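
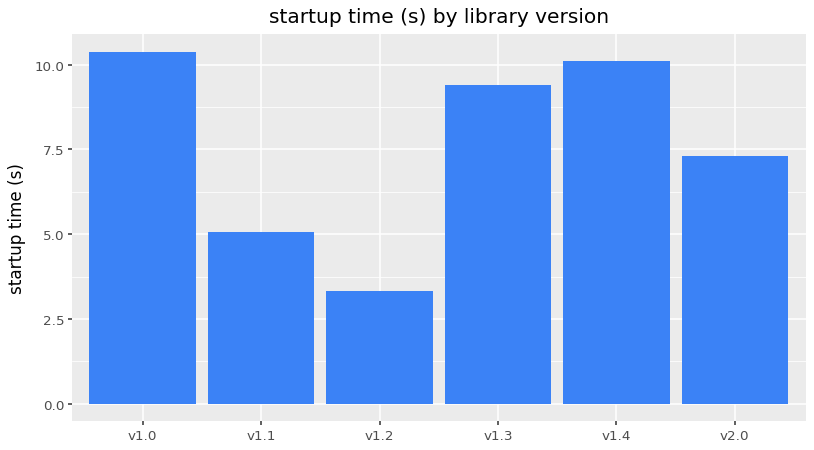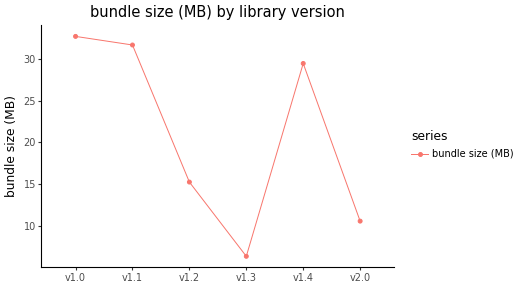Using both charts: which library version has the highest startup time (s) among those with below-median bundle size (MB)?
v1.3

Chart 2 median bundle size (MB) ≈ 20; below-median library versions: v1.2, v1.3, v2.0. Among those, v1.3 has the highest startup time (s) (≈ 9).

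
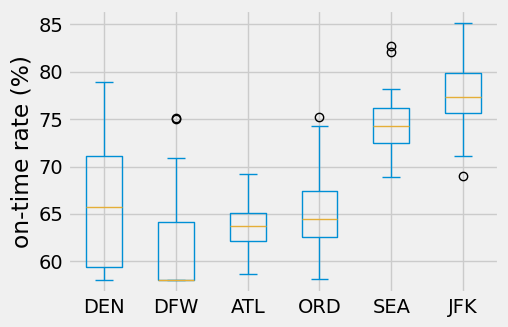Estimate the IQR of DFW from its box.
Q3 ≈ 64, Q1 ≈ 58; IQR ≈ 6.

≈ 6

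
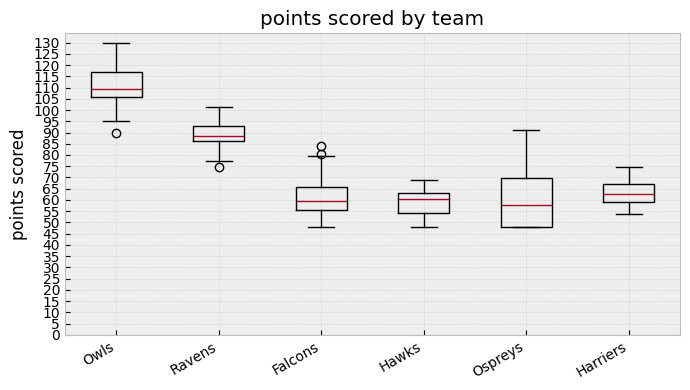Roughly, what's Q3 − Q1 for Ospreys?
Q3 ≈ 70, Q1 ≈ 50; IQR ≈ 20.

≈ 20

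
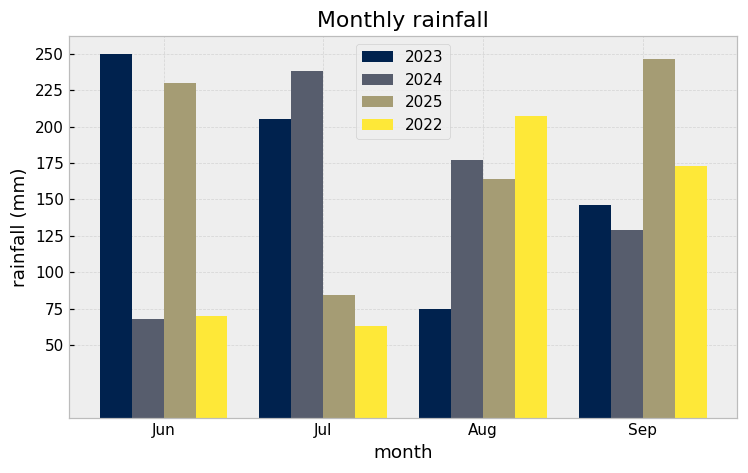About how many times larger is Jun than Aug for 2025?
≈ 1.29×

Jun ≈ 225, Aug ≈ 175; 225/175 ≈ 1.29.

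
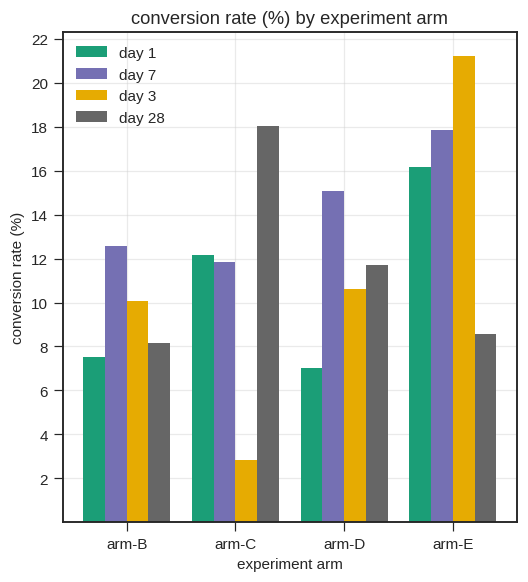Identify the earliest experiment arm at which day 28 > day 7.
arm-B: day 28 ≈ 8 vs day 7 ≈ 12 (not yet); arm-C: day 28 ≈ 18 vs day 7 ≈ 12 (first crossover).

arm-C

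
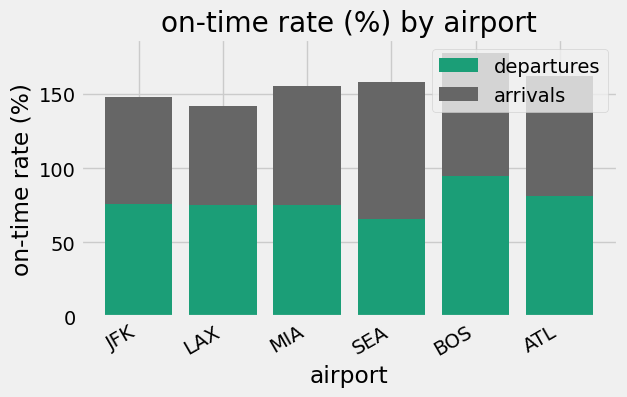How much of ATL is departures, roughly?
departures top ≈ 80, bottom ≈ 0; segment ≈ 80.

≈ 80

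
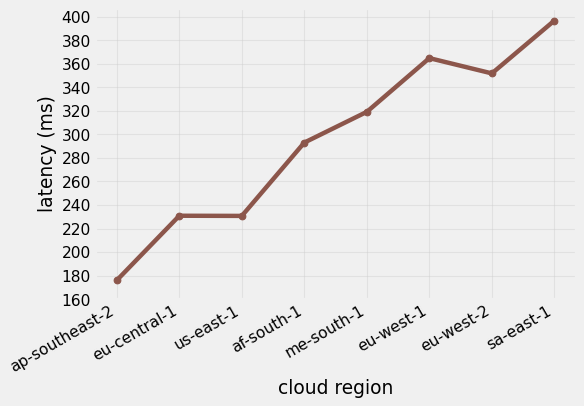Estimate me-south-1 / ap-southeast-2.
me-south-1 ≈ 320, ap-southeast-2 ≈ 180; 320/180 ≈ 1.78.

≈ 1.78×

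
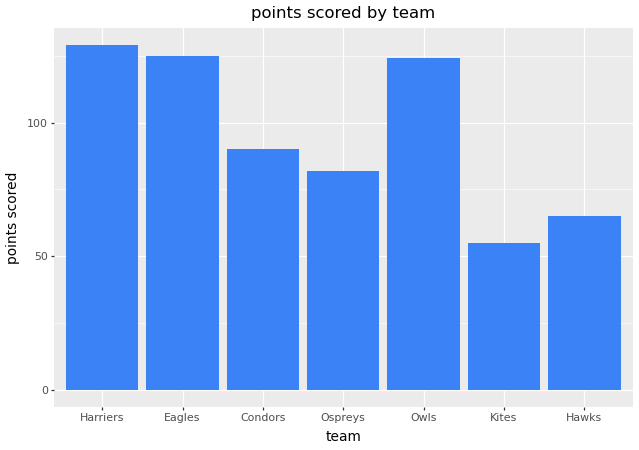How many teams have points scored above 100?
Above 100: Harriers, Eagles, Owls.

3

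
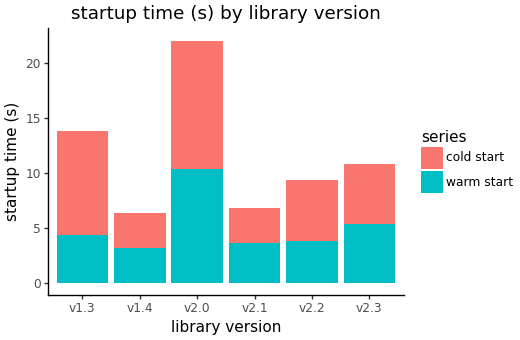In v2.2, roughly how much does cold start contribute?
cold start top ≈ 10, bottom ≈ 4; segment ≈ 6.

≈ 6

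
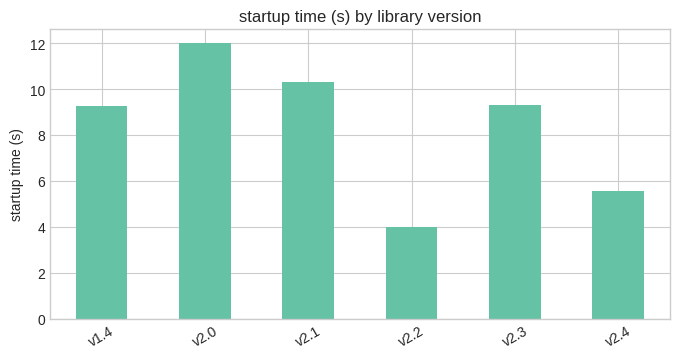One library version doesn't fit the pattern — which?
v2.2

v2.2 ≈ 4; the rest sit between ≈ 6 and ≈ 12.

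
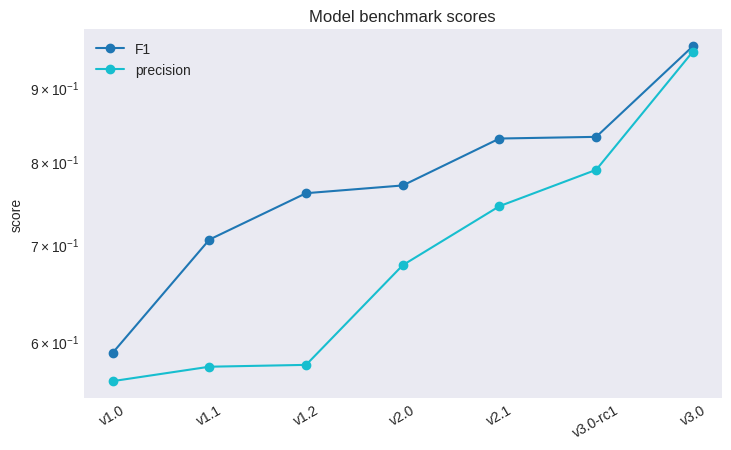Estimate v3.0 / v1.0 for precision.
≈ 1.73×

v3.0 ≈ 0.95, v1.0 ≈ 0.55; 0.95/0.55 ≈ 1.73.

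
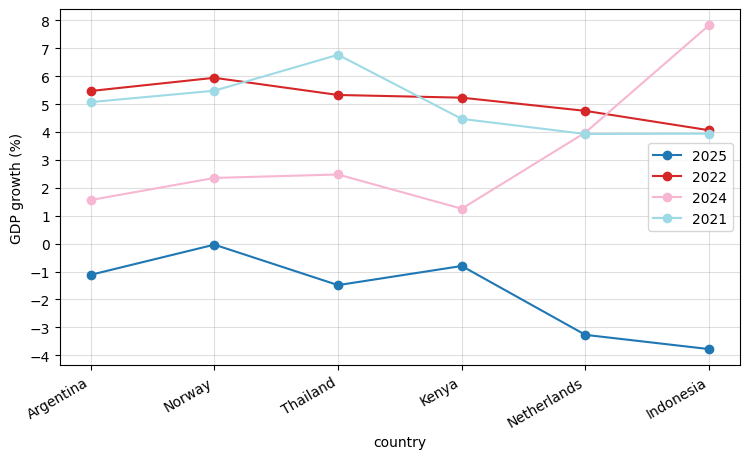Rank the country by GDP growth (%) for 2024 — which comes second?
Netherlands

Top 3 for 2024: Indonesia ≈ 8, Netherlands ≈ 4, Thailand ≈ 2.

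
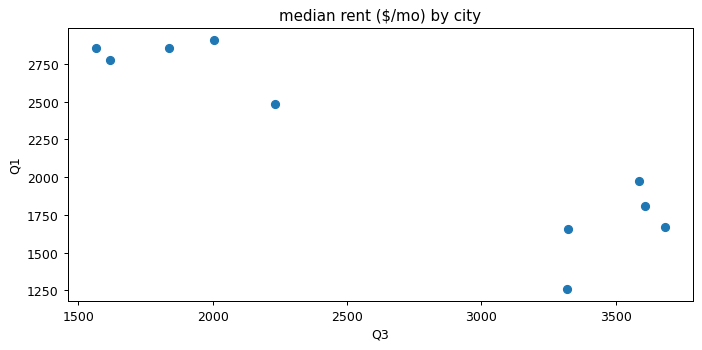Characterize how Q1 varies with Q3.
negative, strong

Points are negatively correlated; strong (|r| ≈ 0.9).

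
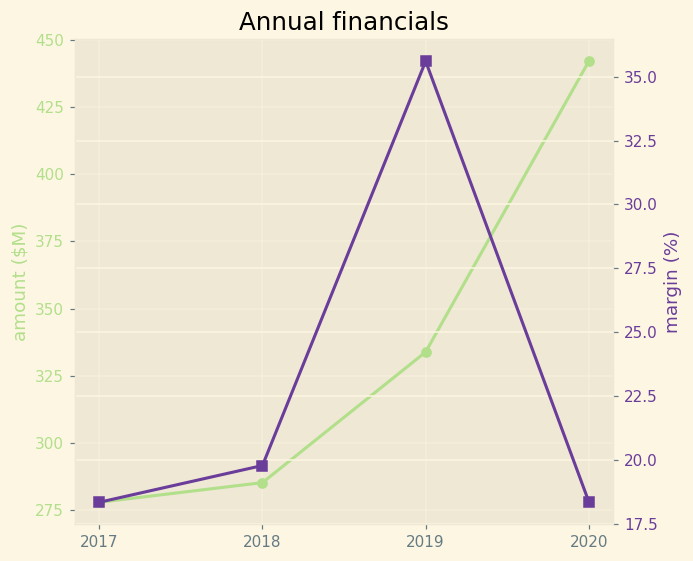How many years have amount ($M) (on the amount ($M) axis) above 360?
1

Above 360: 2020.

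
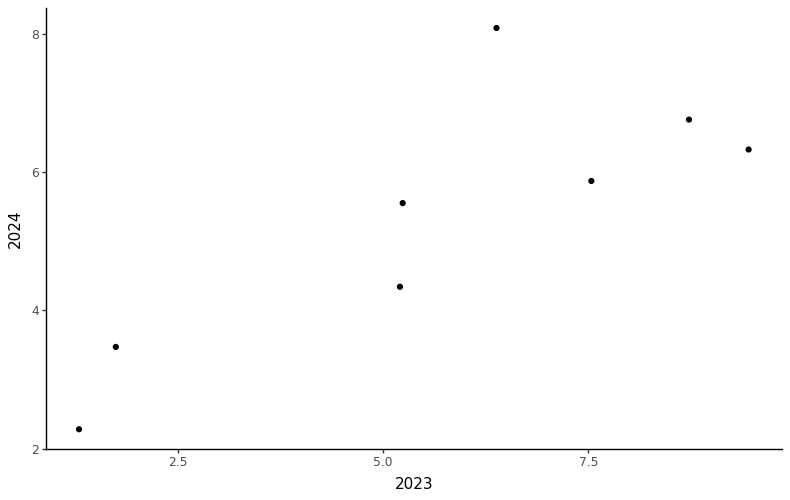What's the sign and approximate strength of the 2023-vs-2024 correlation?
positive, strong

Points are positively correlated; strong (|r| ≈ 0.8).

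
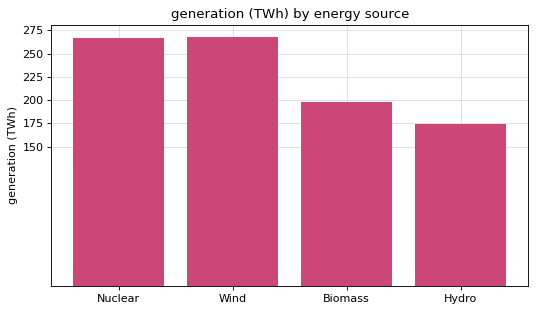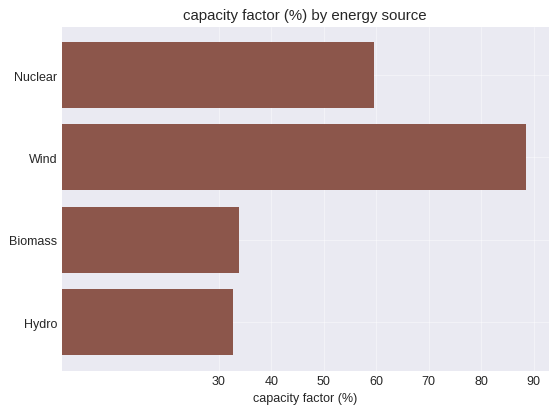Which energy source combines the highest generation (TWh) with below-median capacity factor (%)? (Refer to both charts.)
Biomass

Chart 2 median capacity factor (%) ≈ 50; below-median energy sources: Biomass, Hydro. Among those, Biomass has the highest generation (TWh) (≈ 200).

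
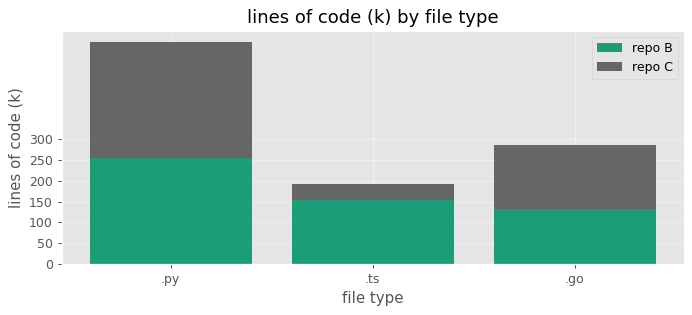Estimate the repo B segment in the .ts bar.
≈ 150

repo B top ≈ 150, bottom ≈ 0; segment ≈ 150.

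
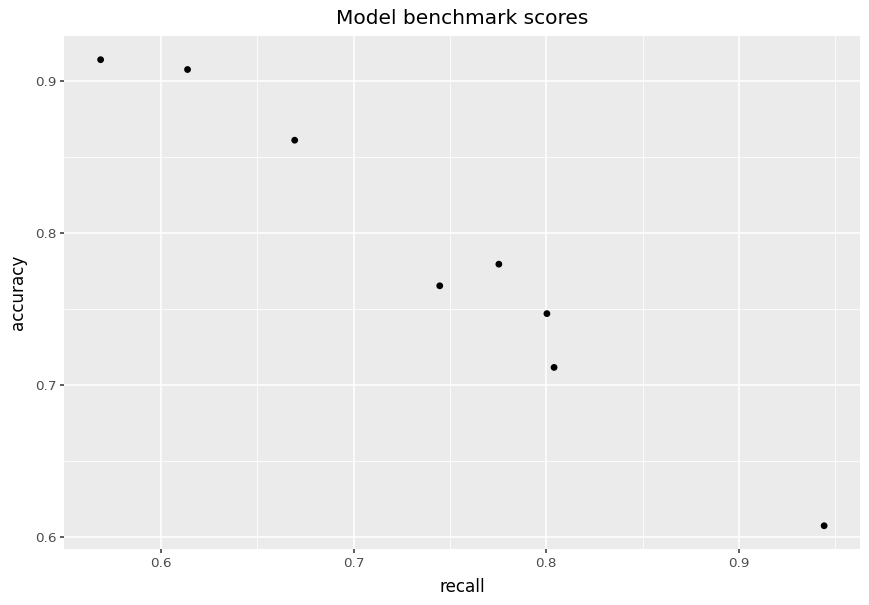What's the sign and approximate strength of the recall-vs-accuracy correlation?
Points are negatively correlated; strong (|r| ≈ 1.0).

negative, strong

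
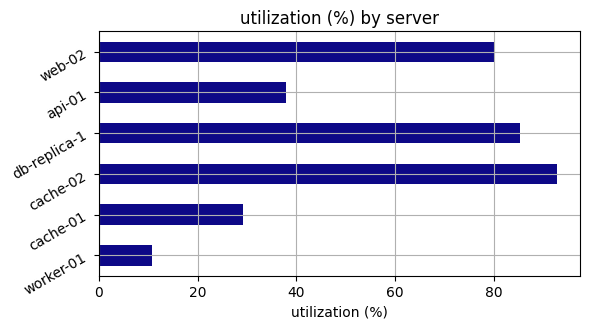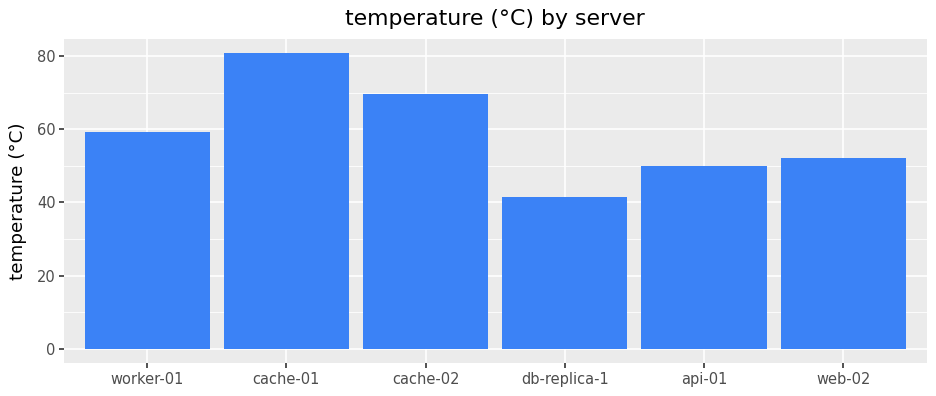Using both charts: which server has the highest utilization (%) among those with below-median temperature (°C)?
db-replica-1

Chart 2 median temperature (°C) ≈ 60; below-median servers: db-replica-1, api-01, web-02. Among those, db-replica-1 has the highest utilization (%) (≈ 90).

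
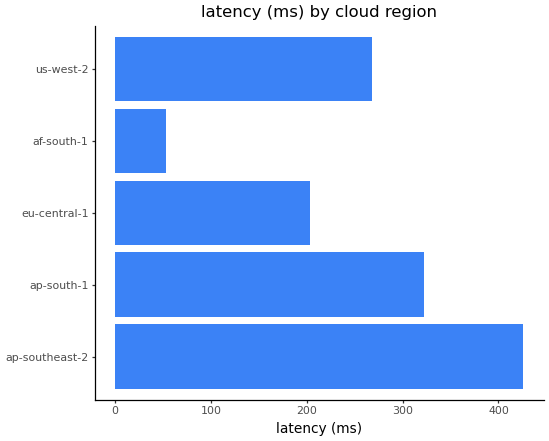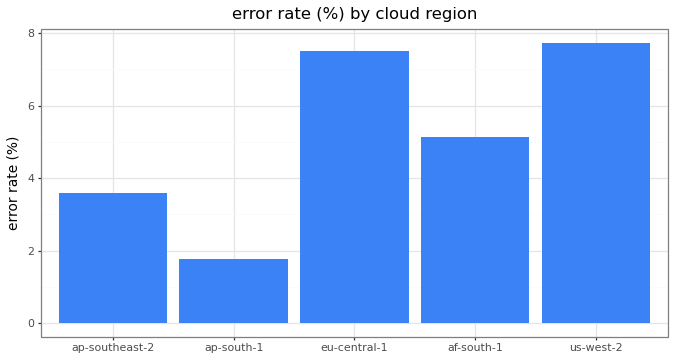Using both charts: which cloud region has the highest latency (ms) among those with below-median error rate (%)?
Chart 2 median error rate (%) ≈ 5; below-median cloud regions: ap-southeast-2, ap-south-1. Among those, ap-southeast-2 has the highest latency (ms) (≈ 450).

ap-southeast-2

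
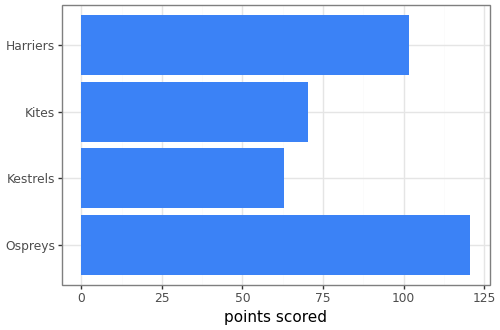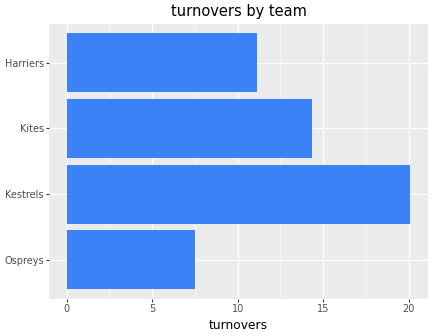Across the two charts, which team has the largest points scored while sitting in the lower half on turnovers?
Chart 2 median turnovers ≈ 12; below-median teams: Ospreys, Harriers. Among those, Ospreys has the highest points scored (≈ 120).

Ospreys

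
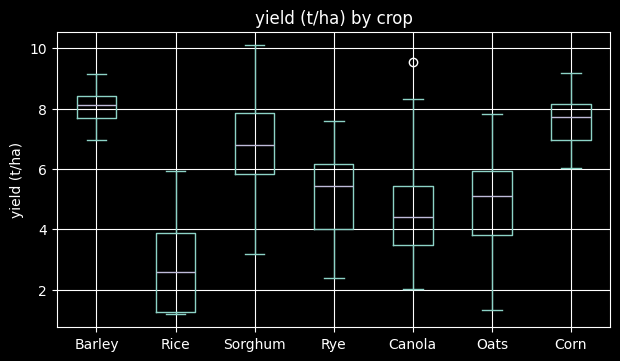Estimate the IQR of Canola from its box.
Q3 ≈ 5.5, Q1 ≈ 3.5; IQR ≈ 2.0.

≈ 2.0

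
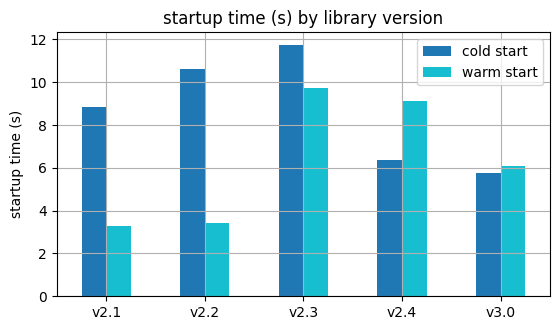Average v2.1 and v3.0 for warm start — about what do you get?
≈ 4

(3 + 6) / 2 ≈ 4.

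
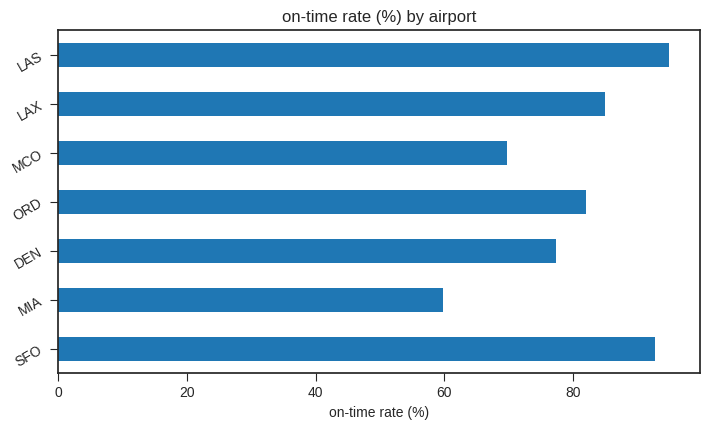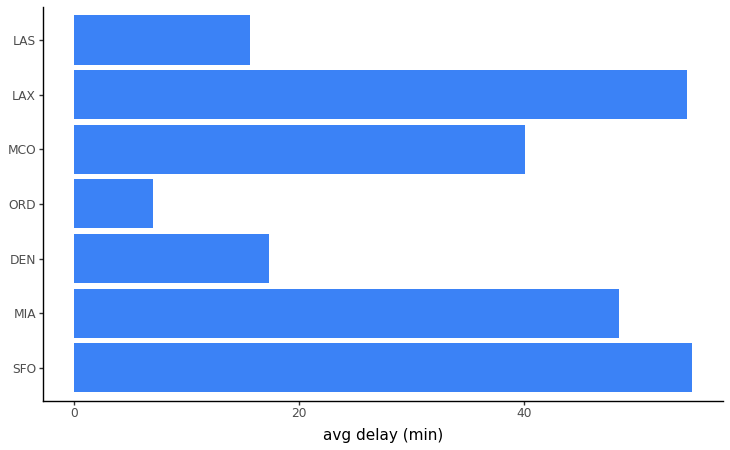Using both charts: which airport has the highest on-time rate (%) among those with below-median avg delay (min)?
Chart 2 median avg delay (min) ≈ 40; below-median airports: DEN, ORD, LAS. Among those, LAS has the highest on-time rate (%) (≈ 90).

LAS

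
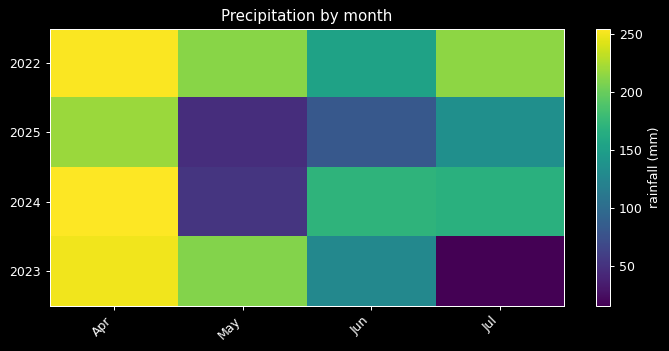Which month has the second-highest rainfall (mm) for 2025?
Jul

Top 3 for 2025: Apr ≈ 220, Jul ≈ 140, Jun ≈ 80.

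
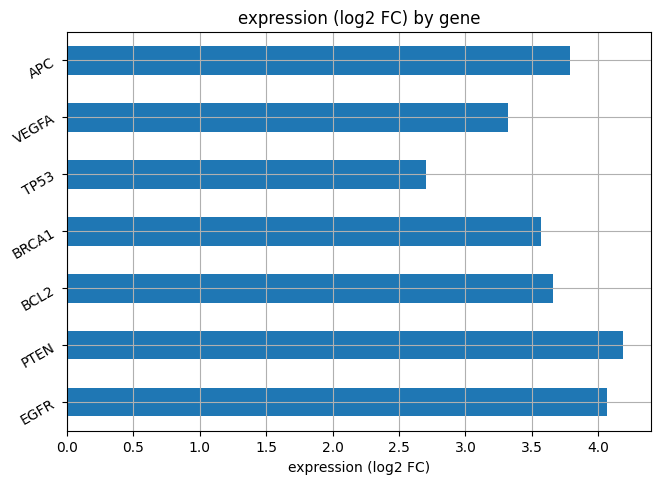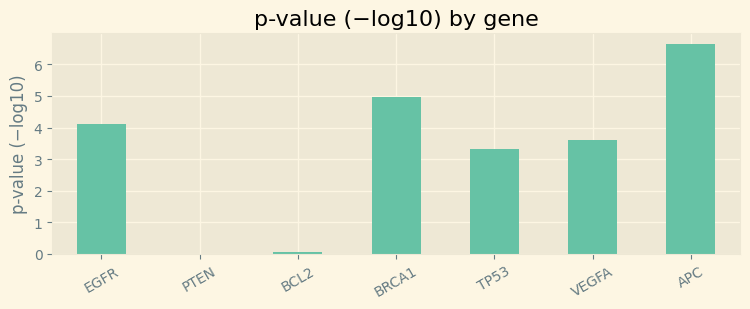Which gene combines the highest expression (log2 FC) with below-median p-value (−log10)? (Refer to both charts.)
PTEN

Chart 2 median p-value (−log10) ≈ 4; below-median genes: PTEN, BCL2, TP53. Among those, PTEN has the highest expression (log2 FC) (≈ 4).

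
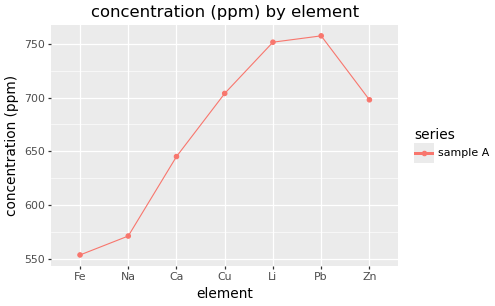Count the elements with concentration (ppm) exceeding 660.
Above 660: Cu, Li, Pb, Zn.

4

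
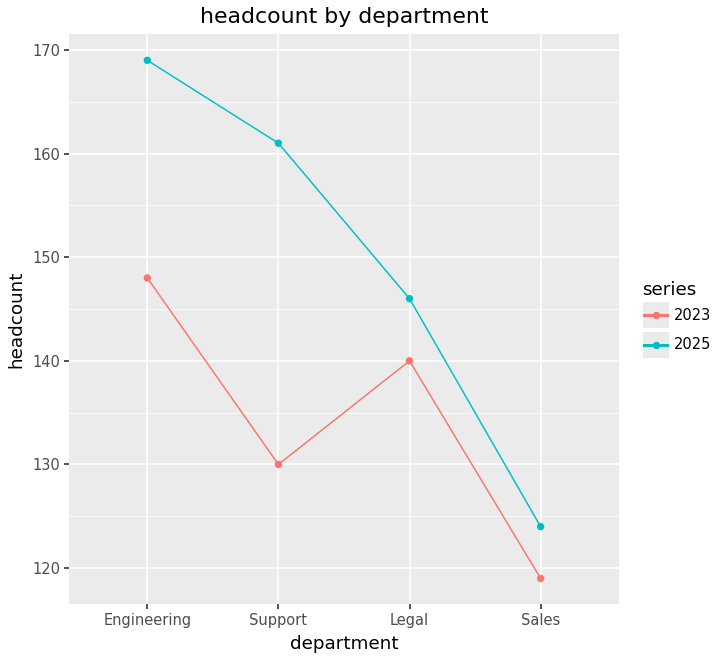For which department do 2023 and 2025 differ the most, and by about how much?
Support: 2023 ≈ 130, 2025 ≈ 160 → gap ≈ 30. Next-largest (Engineering) is only ≈ 20.

Support, ≈ 30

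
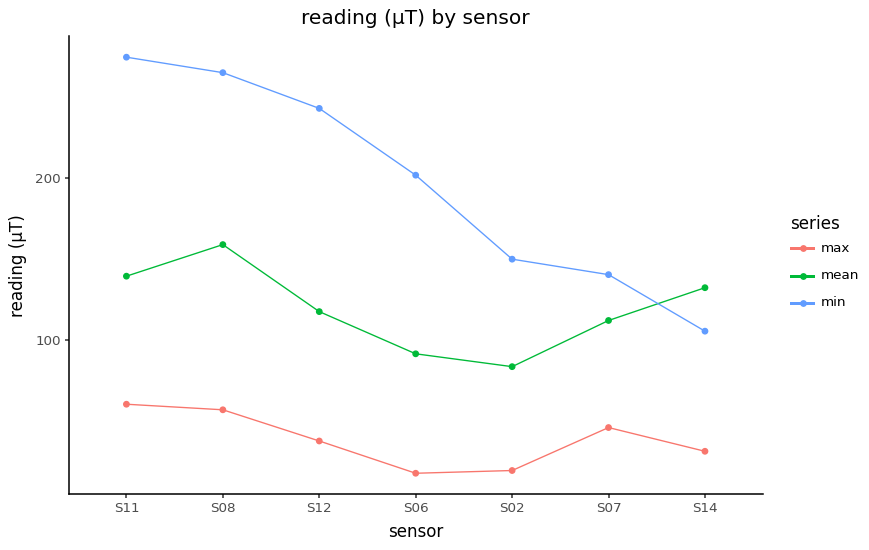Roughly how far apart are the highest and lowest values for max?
Max S11 ≈ 50, min S06 ≈ 25; range ≈ 25.

≈ 25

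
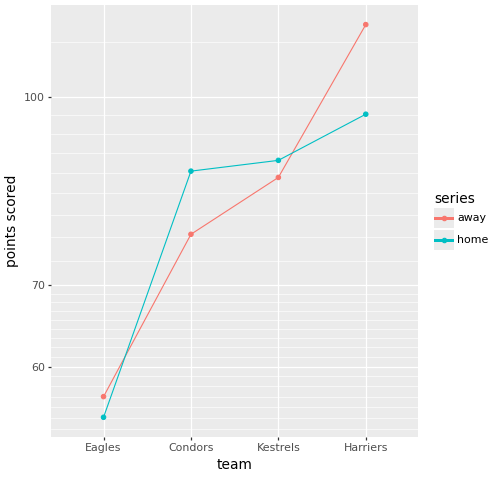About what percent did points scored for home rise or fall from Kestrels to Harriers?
Kestrels ≈ 90, Harriers ≈ 100; (100 − 90) / 90 ≈ +11.1%.

≈ +11.1%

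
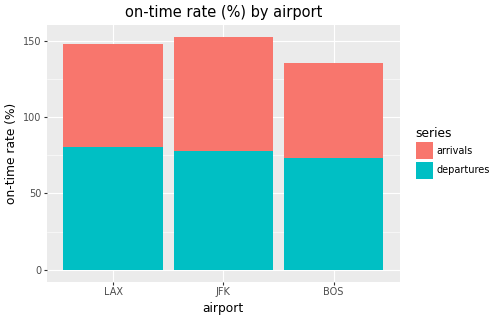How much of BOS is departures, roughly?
≈ 80

departures top ≈ 80, bottom ≈ 0; segment ≈ 80.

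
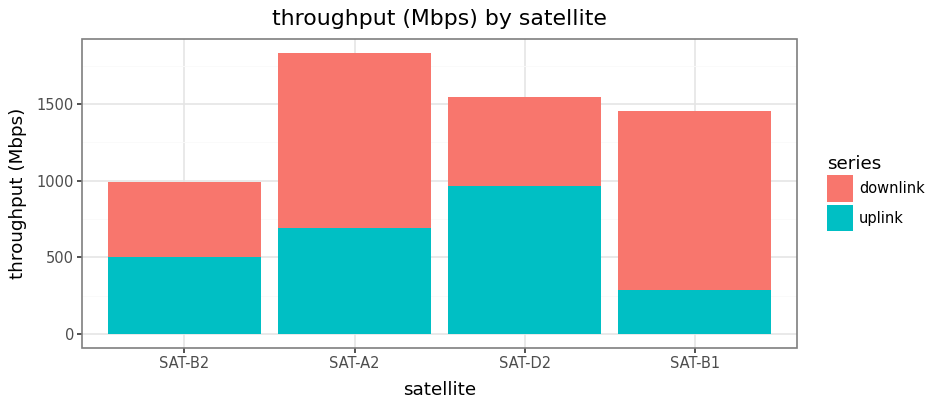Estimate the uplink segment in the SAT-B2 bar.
uplink top ≈ 600, bottom ≈ 0; segment ≈ 600.

≈ 600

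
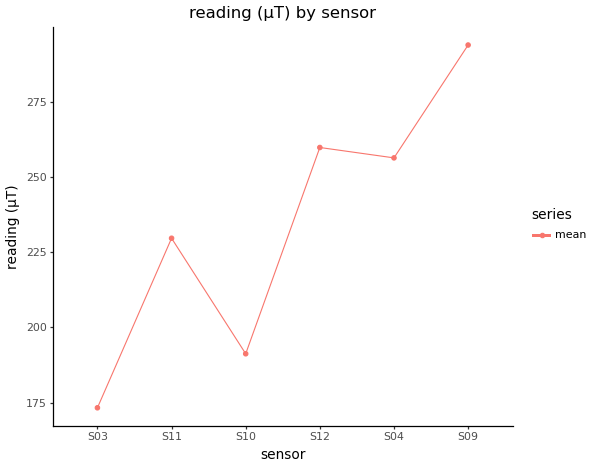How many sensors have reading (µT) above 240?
3

Above 240: S12, S04, S09.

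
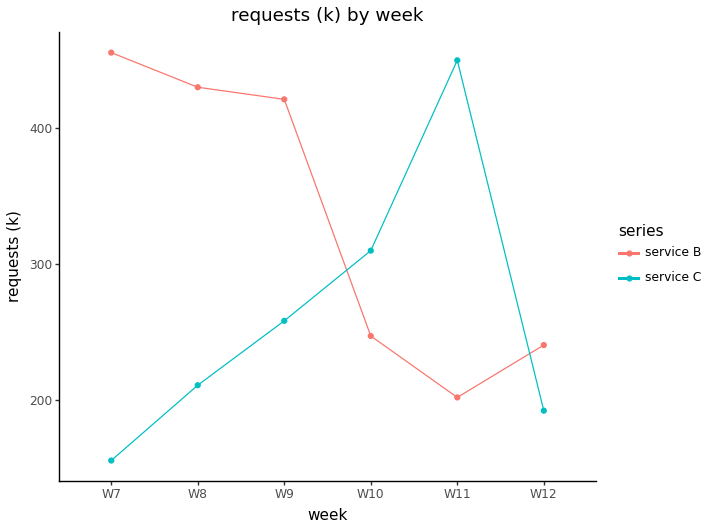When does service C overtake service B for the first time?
W10

W9: service C ≈ 250 vs service B ≈ 425 (not yet); W10: service C ≈ 300 vs service B ≈ 250 (first crossover).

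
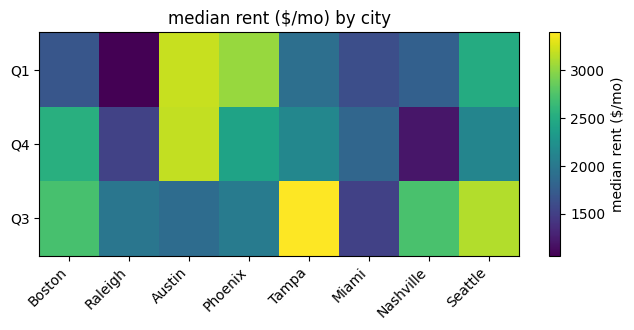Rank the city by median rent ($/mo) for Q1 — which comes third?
Top 4 for Q1: Austin ≈ 3200, Phoenix ≈ 3000, Seattle ≈ 2400, Tampa ≈ 2000.

Seattle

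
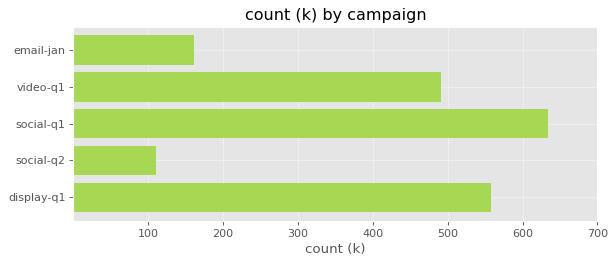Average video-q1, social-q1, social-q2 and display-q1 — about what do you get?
(500 + 600 + 100 + 600) / 4 ≈ 450.

≈ 450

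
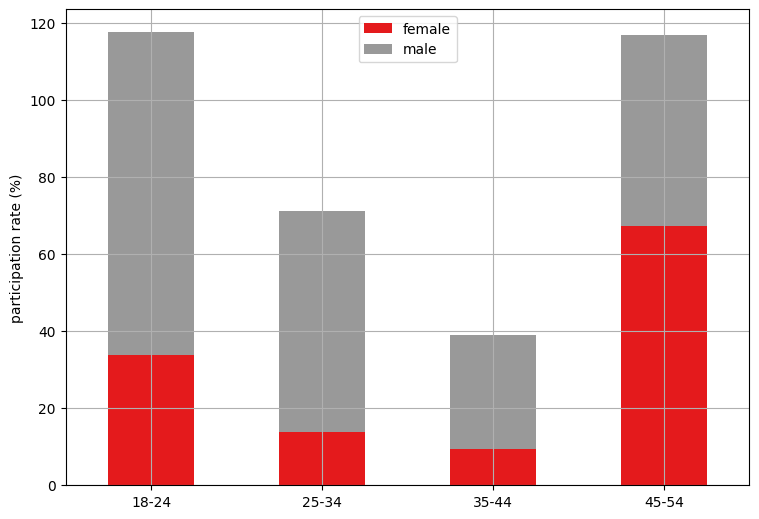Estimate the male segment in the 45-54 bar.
male top ≈ 120, bottom ≈ 70; segment ≈ 50.

≈ 50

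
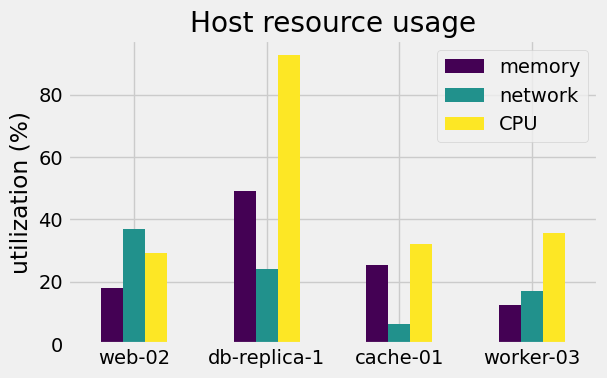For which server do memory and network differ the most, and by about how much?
db-replica-1, ≈ 30 %

db-replica-1: memory ≈ 50, network ≈ 20 → gap ≈ 30. Next-largest (web-02) is only ≈ 20.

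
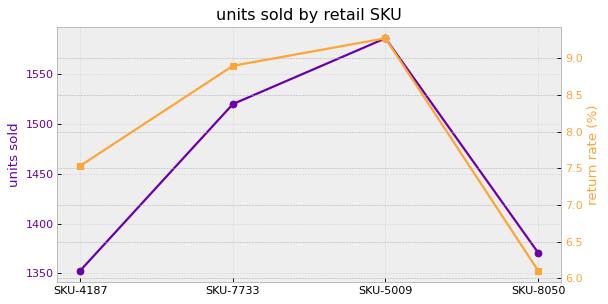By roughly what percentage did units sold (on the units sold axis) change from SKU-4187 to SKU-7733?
≈ +11.8%

SKU-4187 ≈ 1360, SKU-7733 ≈ 1520; (1520 − 1360) / 1360 ≈ +11.8%.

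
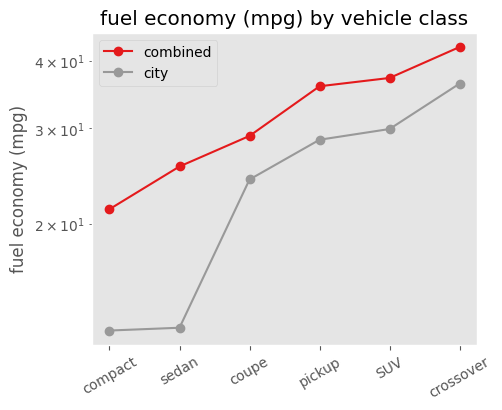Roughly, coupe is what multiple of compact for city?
coupe ≈ 25, compact ≈ 15; 25/15 ≈ 1.67.

≈ 1.67×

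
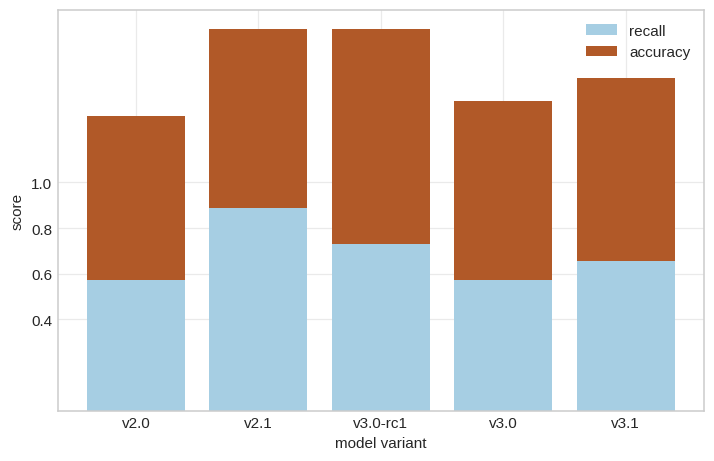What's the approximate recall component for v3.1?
recall top ≈ 0.6, bottom ≈ 0.0; segment ≈ 0.6.

≈ 0.6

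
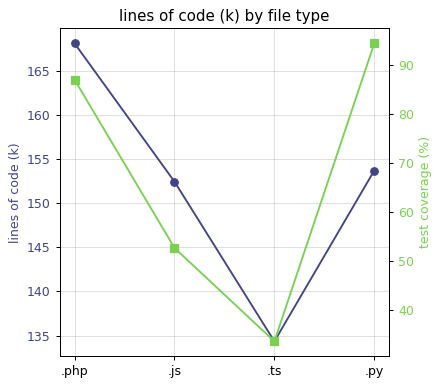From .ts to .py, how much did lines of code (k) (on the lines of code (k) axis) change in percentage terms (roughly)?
.ts ≈ 135, .py ≈ 155; (155 − 135) / 135 ≈ +14.8%.

≈ +14.8%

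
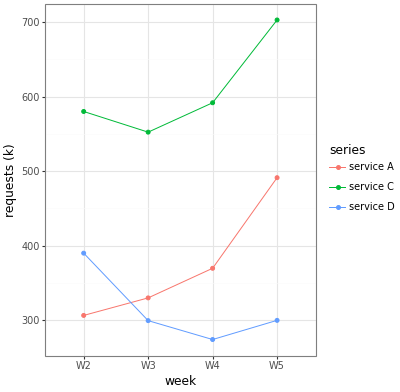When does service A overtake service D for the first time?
W2: service A ≈ 300 vs service D ≈ 400 (not yet); W3: service A ≈ 350 vs service D ≈ 300 (first crossover).

W3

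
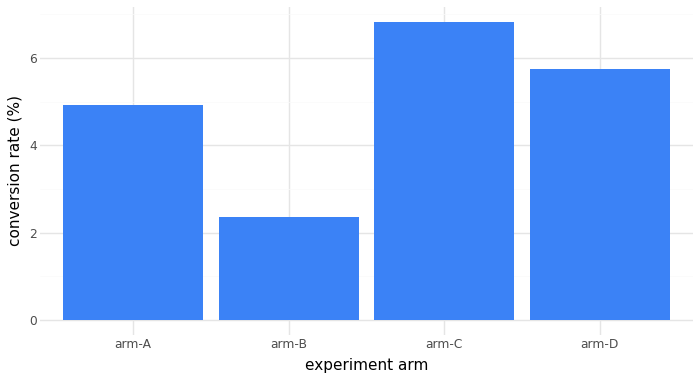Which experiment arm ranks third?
Top 4: arm-C ≈ 7, arm-D ≈ 6, arm-A ≈ 5, arm-B ≈ 2.

arm-A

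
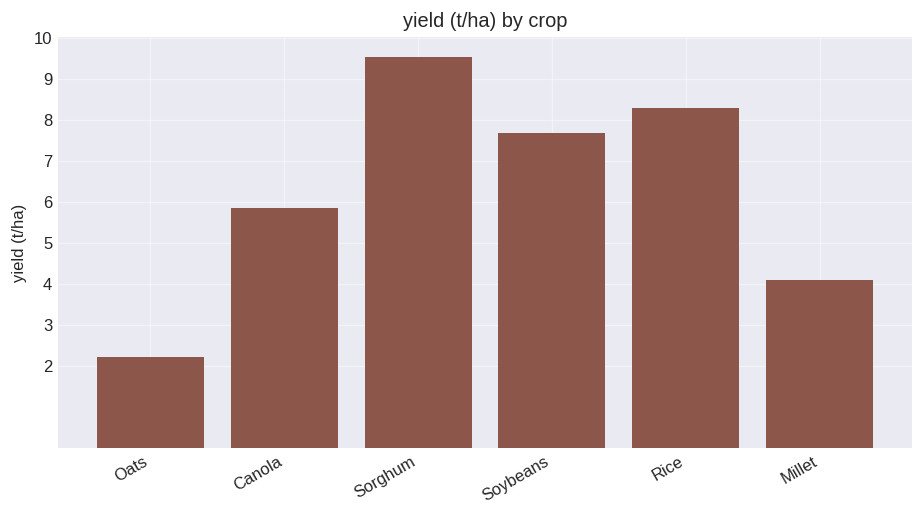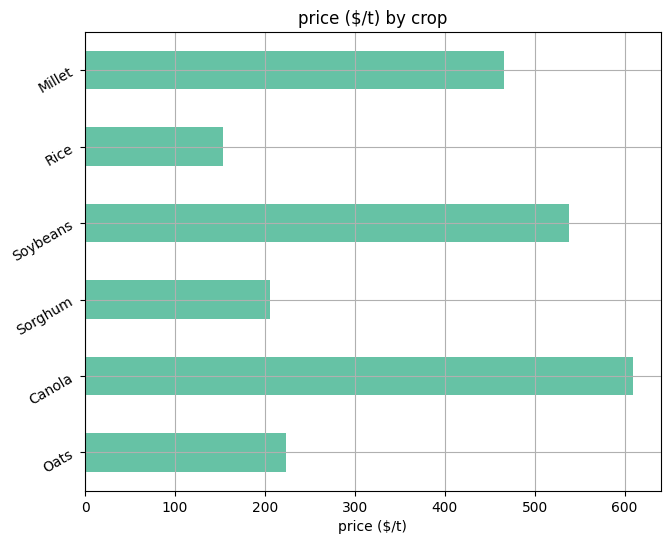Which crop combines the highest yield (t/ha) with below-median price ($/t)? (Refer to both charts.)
Chart 2 median price ($/t) ≈ 300; below-median crops: Oats, Sorghum, Rice. Among those, Sorghum has the highest yield (t/ha) (≈ 10).

Sorghum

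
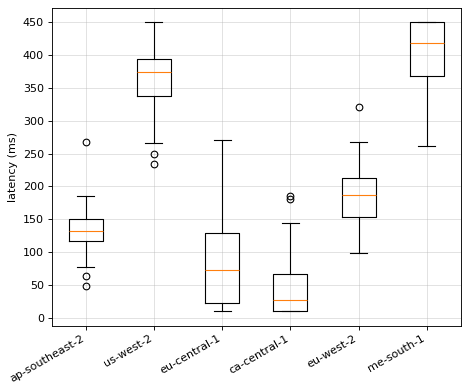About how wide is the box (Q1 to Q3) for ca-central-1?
≈ 50

Q3 ≈ 50, Q1 ≈ 0; IQR ≈ 50.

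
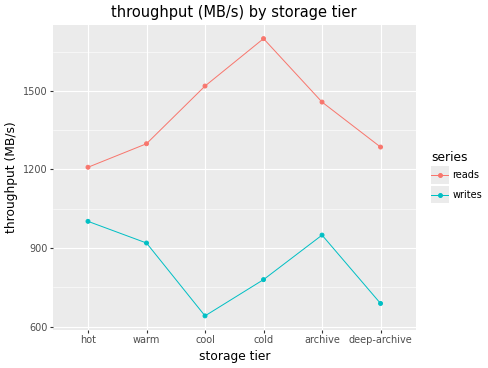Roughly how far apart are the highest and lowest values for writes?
Max hot ≈ 1000, min cool ≈ 600; range ≈ 400.

≈ 400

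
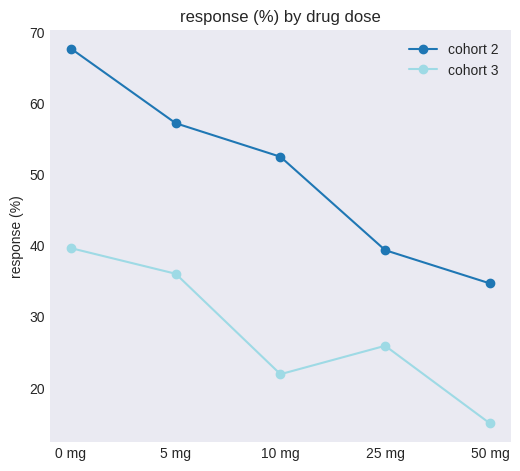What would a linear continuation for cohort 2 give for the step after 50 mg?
Last three: 50, 40, 35 → slope ≈ -7.5/step → next ≈ 27.5.

≈ 27.5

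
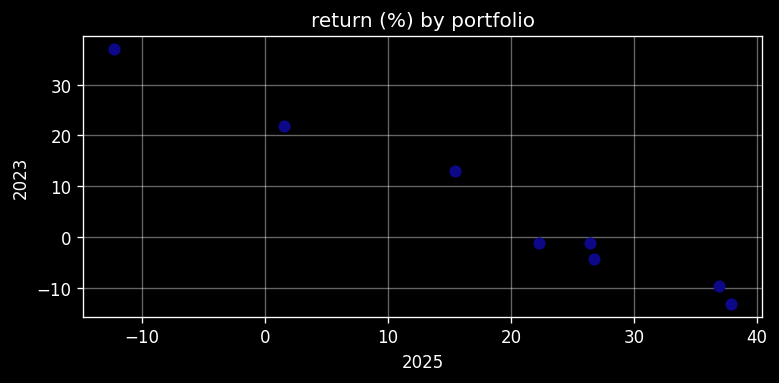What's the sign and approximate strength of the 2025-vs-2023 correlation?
negative, strong

Points are negatively correlated; strong (|r| ≈ 1.0).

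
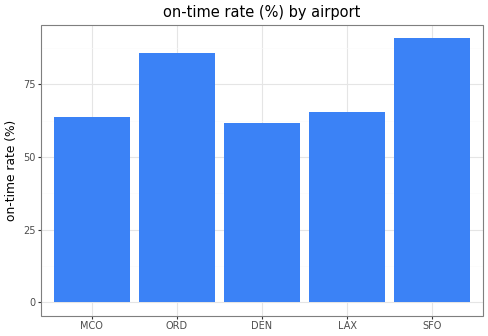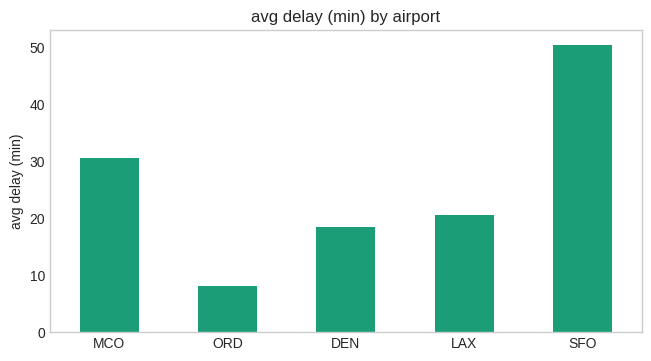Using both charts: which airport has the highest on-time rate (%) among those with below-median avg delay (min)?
Chart 2 median avg delay (min) ≈ 20; below-median airports: ORD, DEN. Among those, ORD has the highest on-time rate (%) (≈ 90).

ORD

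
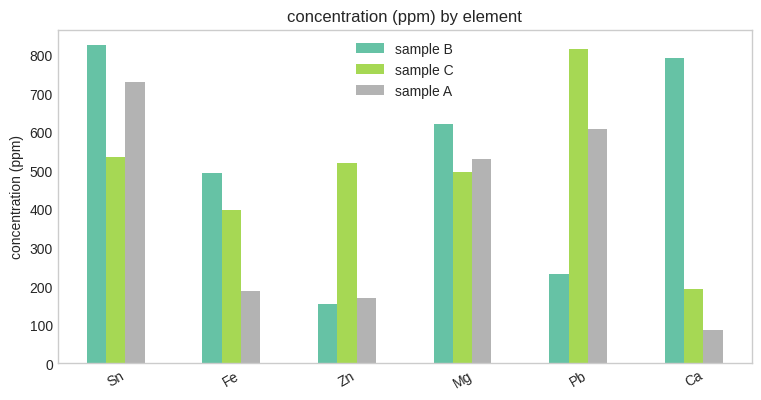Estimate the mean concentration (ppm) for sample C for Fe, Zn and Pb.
(400 + 500 + 800) / 3 ≈ 567.

≈ 567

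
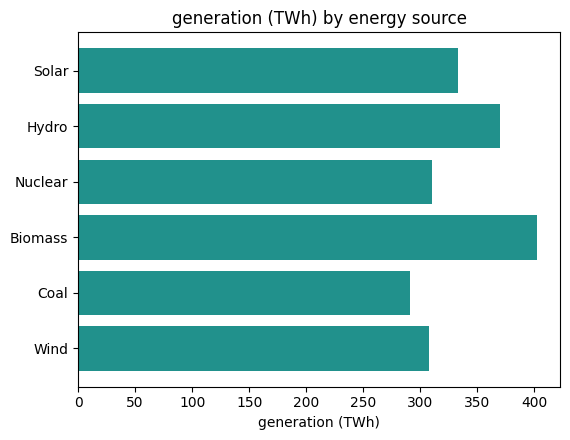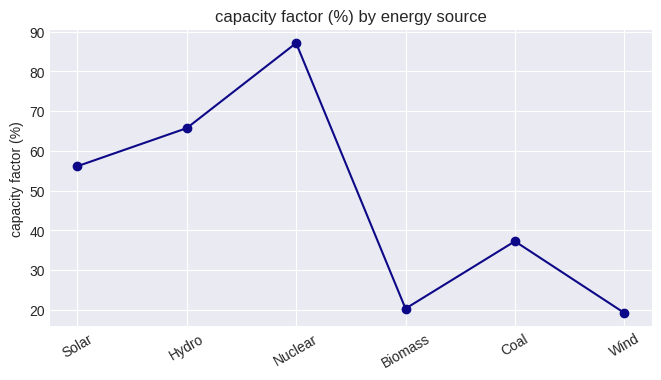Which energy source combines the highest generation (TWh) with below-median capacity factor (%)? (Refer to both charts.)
Chart 2 median capacity factor (%) ≈ 50; below-median energy sources: Biomass, Coal, Wind. Among those, Biomass has the highest generation (TWh) (≈ 400).

Biomass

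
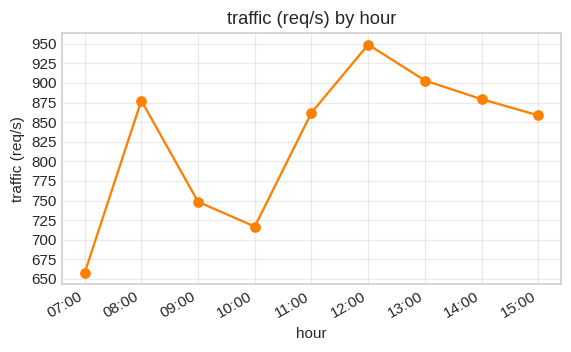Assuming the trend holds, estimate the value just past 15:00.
≈ 825

Last three: 900, 875, 850 → slope ≈ -25/step → next ≈ 825.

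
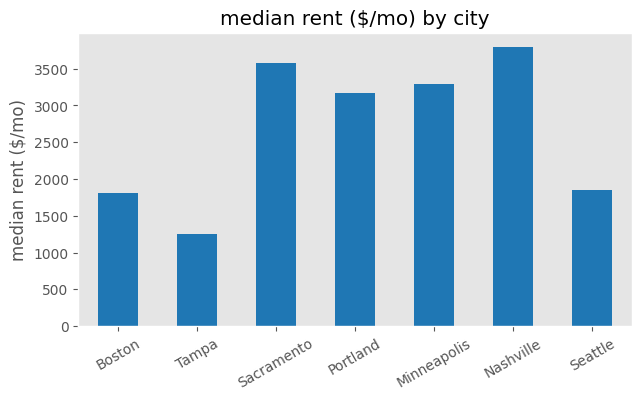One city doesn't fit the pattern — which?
Tampa

Tampa ≈ 1000; the rest sit between ≈ 2000 and ≈ 4000.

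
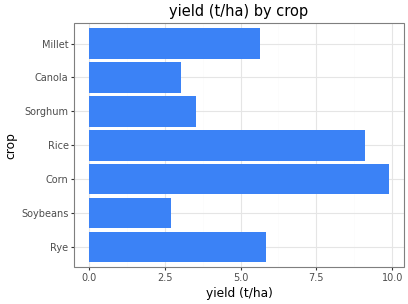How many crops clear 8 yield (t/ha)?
Above 8: Corn, Rice.

2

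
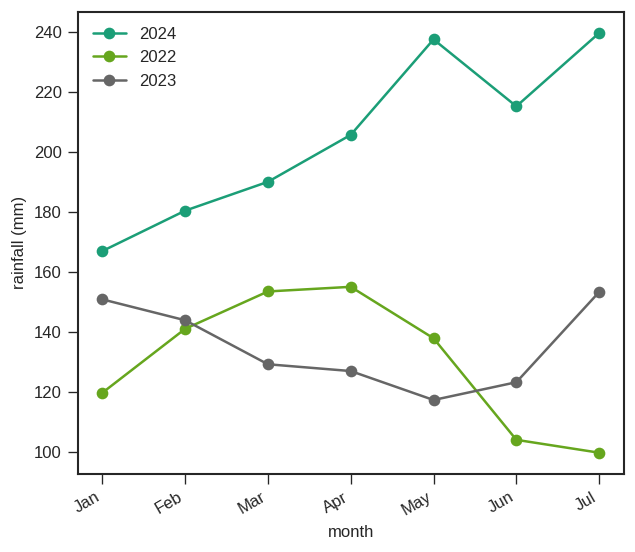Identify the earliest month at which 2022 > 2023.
Feb: 2022 ≈ 140 vs 2023 ≈ 140 (not yet); Mar: 2022 ≈ 160 vs 2023 ≈ 120 (first crossover).

Mar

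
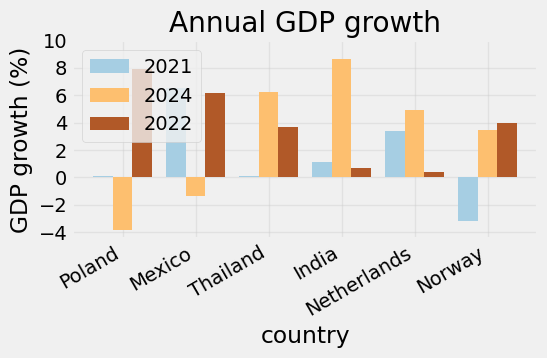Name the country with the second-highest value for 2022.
Mexico

Top 3 for 2022: Poland ≈ 8, Mexico ≈ 6, Norway ≈ 4.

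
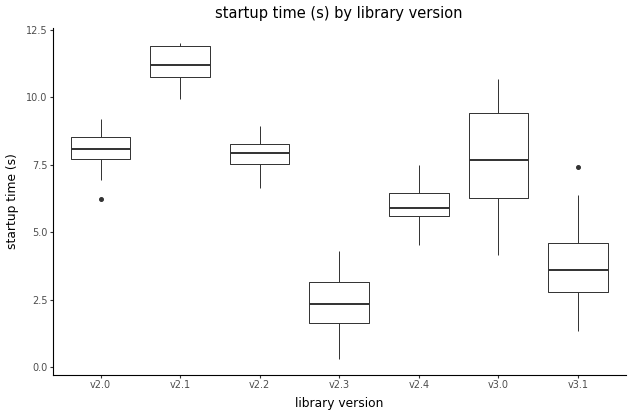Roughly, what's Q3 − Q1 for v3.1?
≈ 2

Q3 ≈ 5, Q1 ≈ 3; IQR ≈ 2.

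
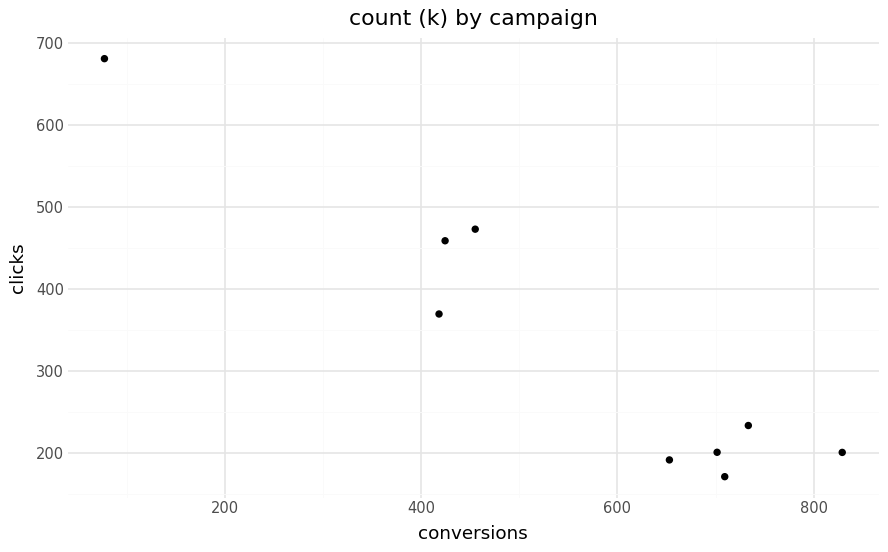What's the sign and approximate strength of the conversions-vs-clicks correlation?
Points are negatively correlated; strong (|r| ≈ 1.0).

negative, strong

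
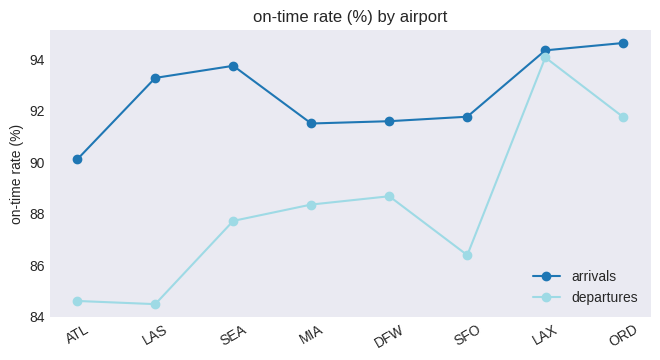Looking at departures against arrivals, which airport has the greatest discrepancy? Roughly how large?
LAS, ≈ 9 %

LAS: departures ≈ 84, arrivals ≈ 93 → gap ≈ 9. Next-largest (SEA) is only ≈ 6.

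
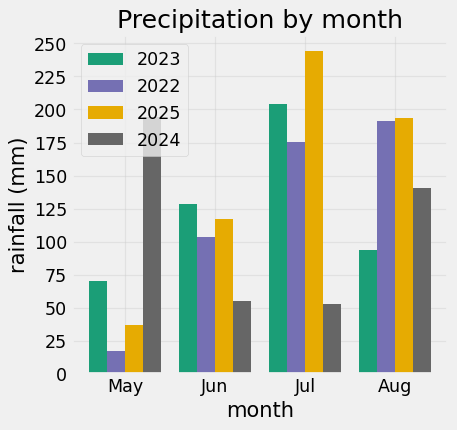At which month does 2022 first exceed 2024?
May: 2022 ≈ 25 vs 2024 ≈ 200 (not yet); Jun: 2022 ≈ 100 vs 2024 ≈ 50 (first crossover).

Jun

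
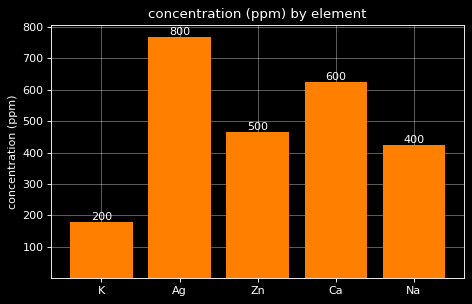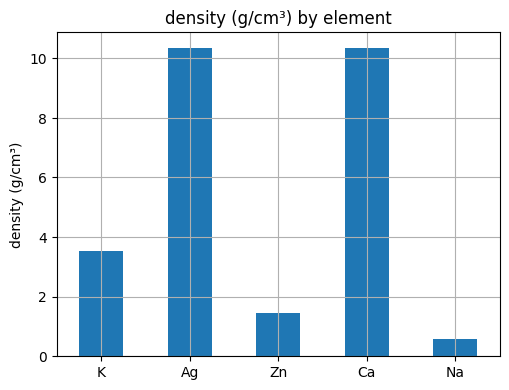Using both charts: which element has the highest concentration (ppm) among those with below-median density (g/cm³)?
Zn

Chart 2 median density (g/cm³) ≈ 4; below-median elements: Zn, Na. Among those, Zn has the highest concentration (ppm) (≈ 500).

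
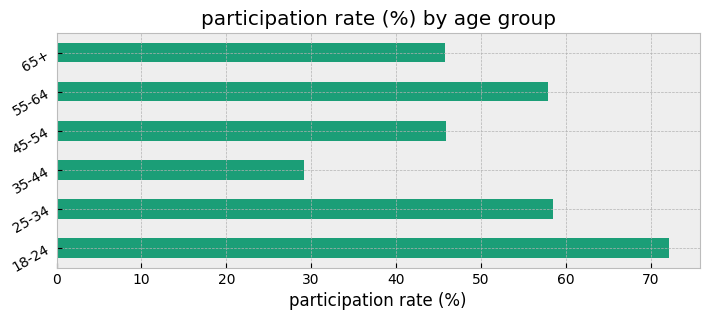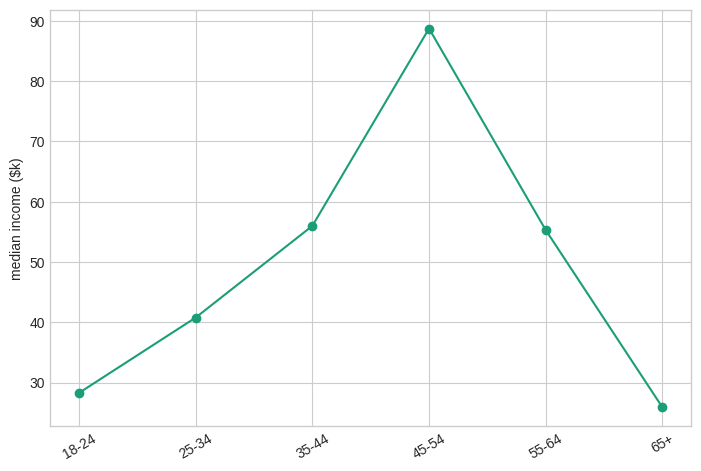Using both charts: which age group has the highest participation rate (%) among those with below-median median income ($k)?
18-24

Chart 2 median median income ($k) ≈ 50; below-median age groups: 18-24, 25-34, 65+. Among those, 18-24 has the highest participation rate (%) (≈ 70).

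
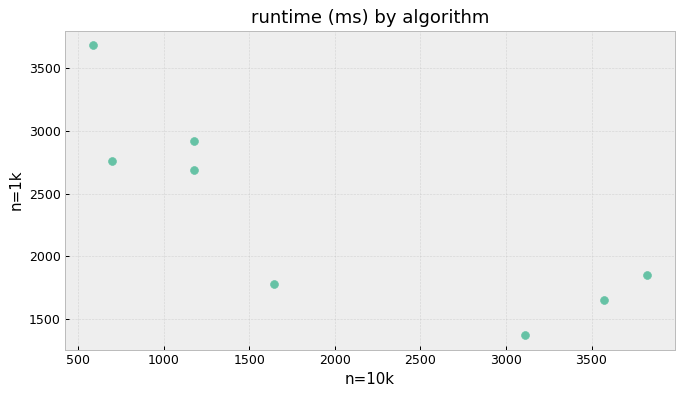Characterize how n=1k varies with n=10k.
Points are negatively correlated; strong (|r| ≈ 0.8).

negative, strong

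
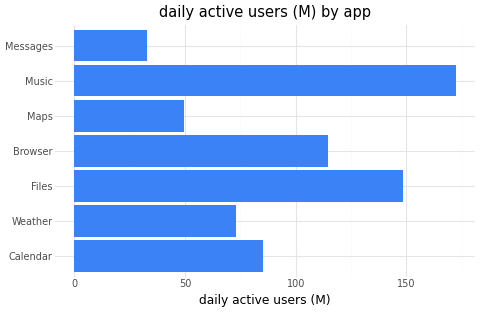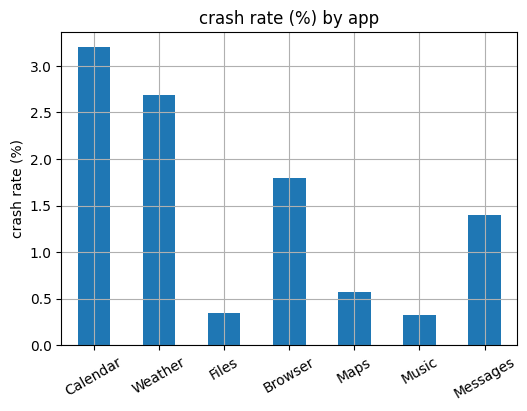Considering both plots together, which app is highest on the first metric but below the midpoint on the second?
Chart 2 median crash rate (%) ≈ 1.5; below-median apps: Files, Maps, Music. Among those, Music has the highest daily active users (M) (≈ 180).

Music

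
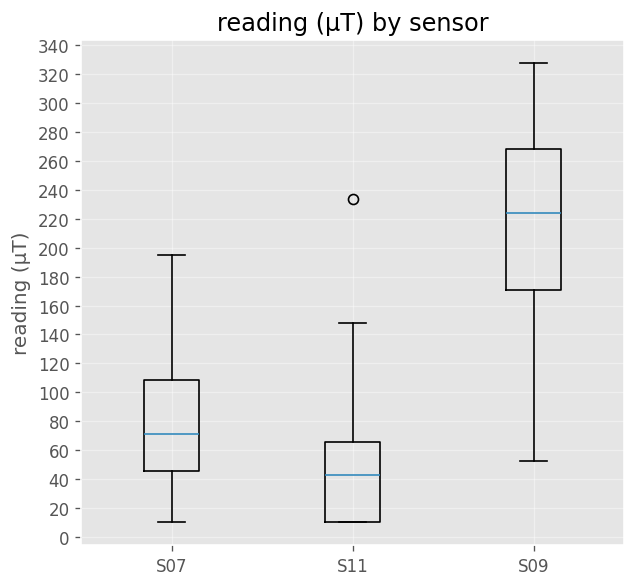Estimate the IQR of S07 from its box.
≈ 60

Q3 ≈ 100, Q1 ≈ 40; IQR ≈ 60.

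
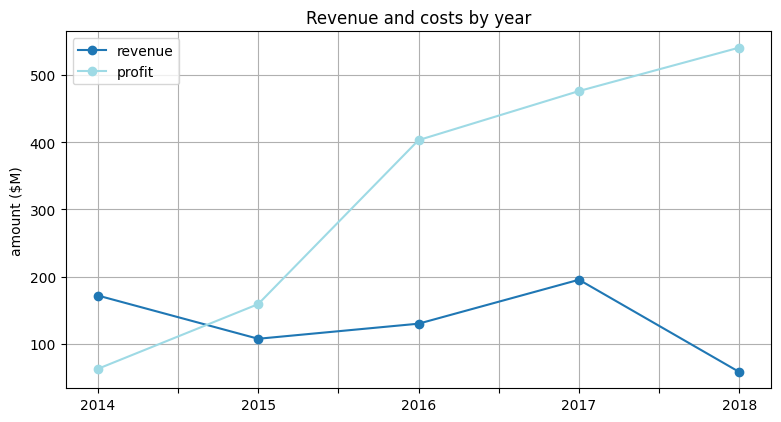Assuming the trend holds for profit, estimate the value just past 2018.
≈ 625

Last three: 400, 500, 550 → slope ≈ 75/step → next ≈ 625.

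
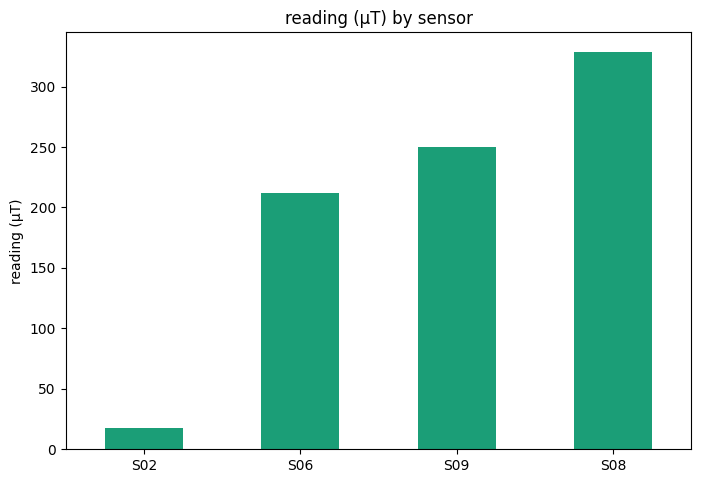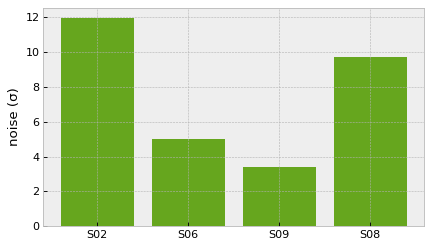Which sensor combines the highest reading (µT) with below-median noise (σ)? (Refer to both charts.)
Chart 2 median noise (σ) ≈ 8; below-median sensors: S06, S09. Among those, S09 has the highest reading (µT) (≈ 250).

S09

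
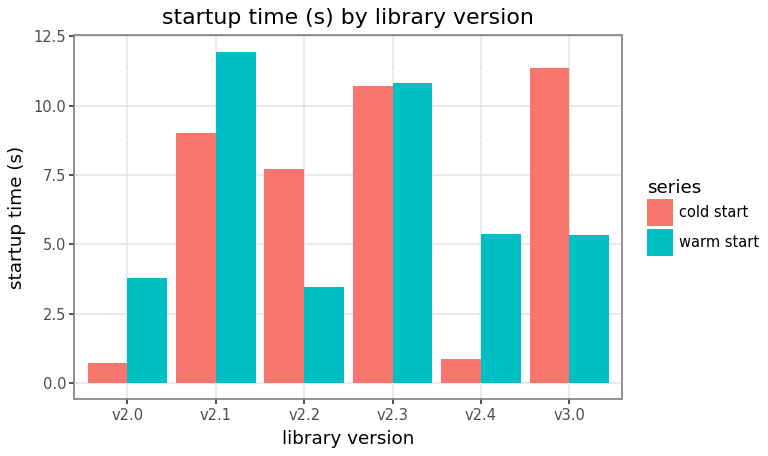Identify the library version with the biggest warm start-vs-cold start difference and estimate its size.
v3.0: warm start ≈ 5, cold start ≈ 11 → gap ≈ 6. Next-largest (v2.4) is only ≈ 4.

v3.0, ≈ 6 s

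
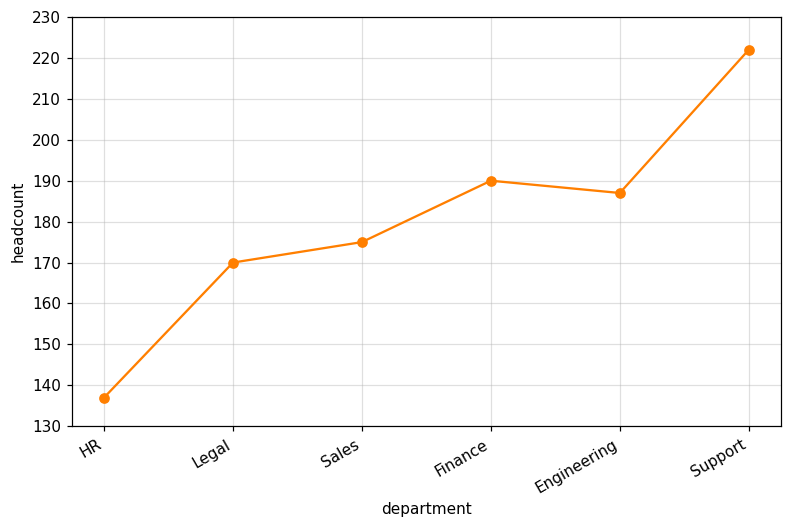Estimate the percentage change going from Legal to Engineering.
≈ +11.8%

Legal ≈ 170, Engineering ≈ 190; (190 − 170) / 170 ≈ +11.8%.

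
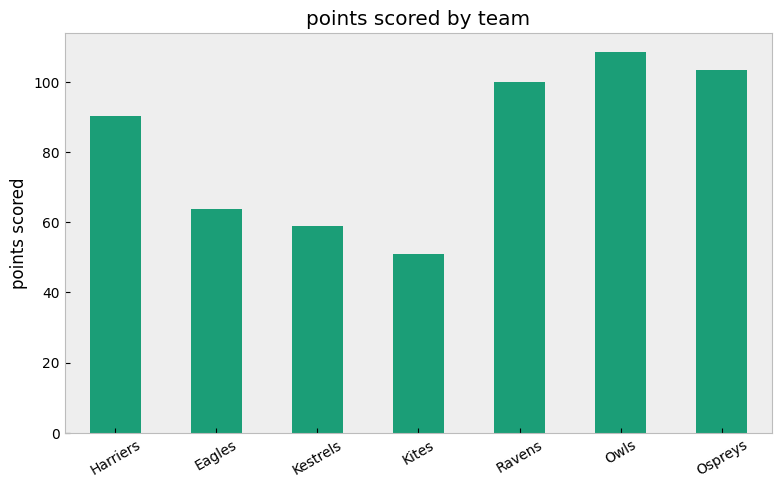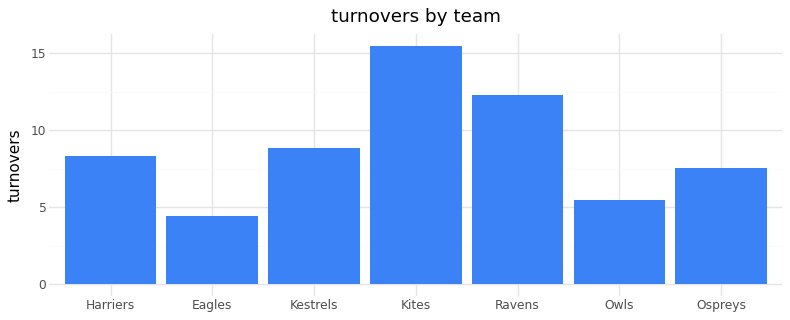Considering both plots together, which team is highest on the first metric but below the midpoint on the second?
Owls

Chart 2 median turnovers ≈ 8; below-median teams: Eagles, Owls, Ospreys. Among those, Owls has the highest points scored (≈ 110).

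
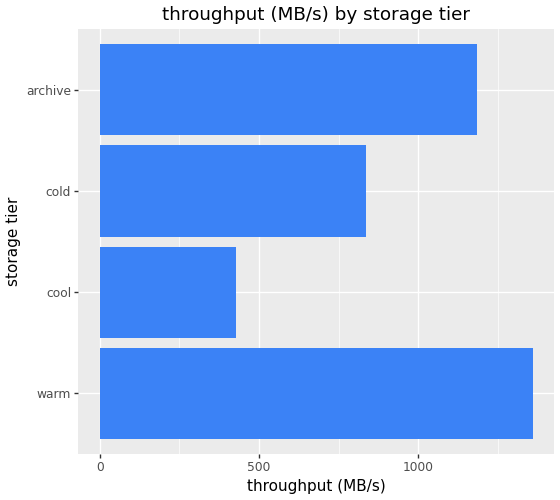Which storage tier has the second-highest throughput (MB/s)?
archive

Top 3: warm ≈ 1400, archive ≈ 1200, cold ≈ 800.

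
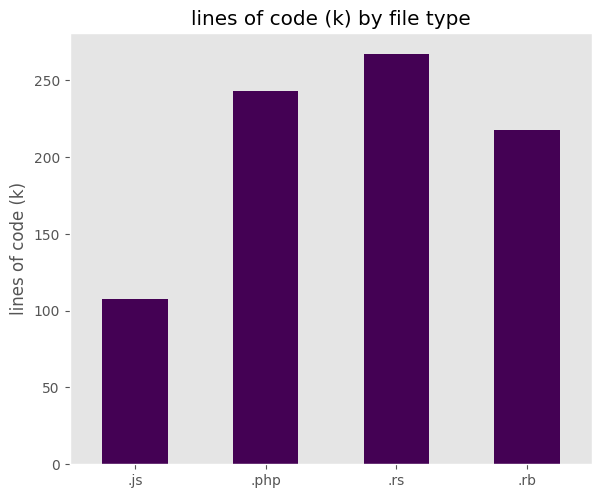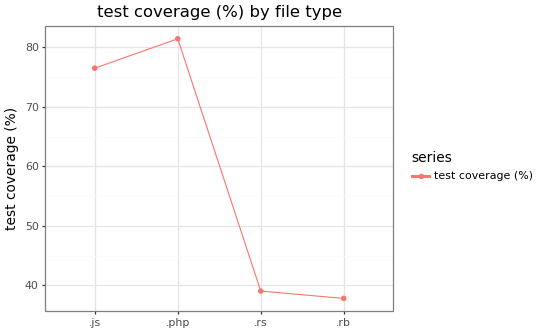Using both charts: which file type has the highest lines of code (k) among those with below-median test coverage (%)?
.rs

Chart 2 median test coverage (%) ≈ 60; below-median file types: .rs, .rb. Among those, .rs has the highest lines of code (k) (≈ 275).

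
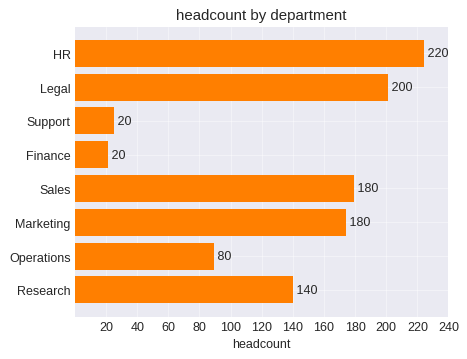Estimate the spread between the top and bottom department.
≈ 200

Max HR ≈ 220, min Finance ≈ 20; range ≈ 200.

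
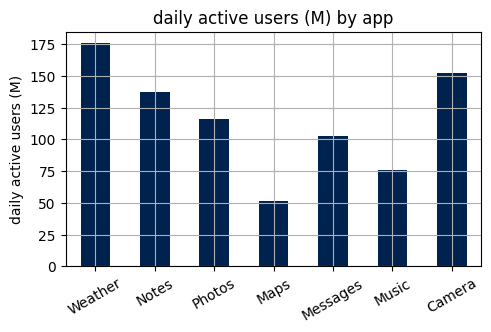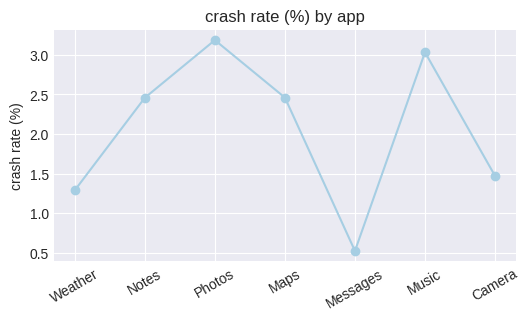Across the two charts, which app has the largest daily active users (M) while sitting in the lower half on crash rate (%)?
Chart 2 median crash rate (%) ≈ 2.5; below-median apps: Weather, Messages, Camera. Among those, Weather has the highest daily active users (M) (≈ 180).

Weather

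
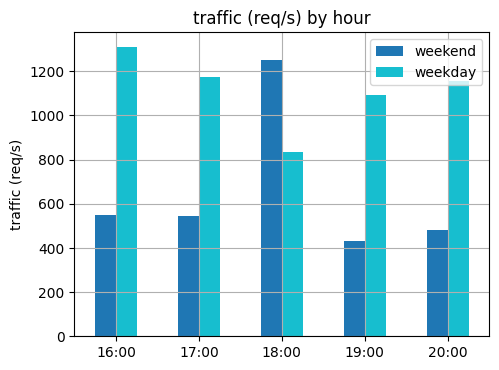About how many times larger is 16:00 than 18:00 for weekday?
16:00 ≈ 1400, 18:00 ≈ 800; 1400/800 ≈ 1.75.

≈ 1.75×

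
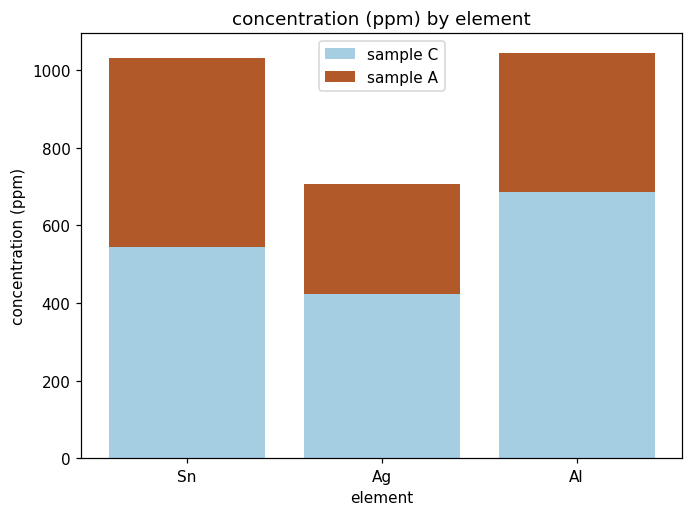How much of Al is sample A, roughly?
sample A top ≈ 1000, bottom ≈ 700; segment ≈ 300.

≈ 300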